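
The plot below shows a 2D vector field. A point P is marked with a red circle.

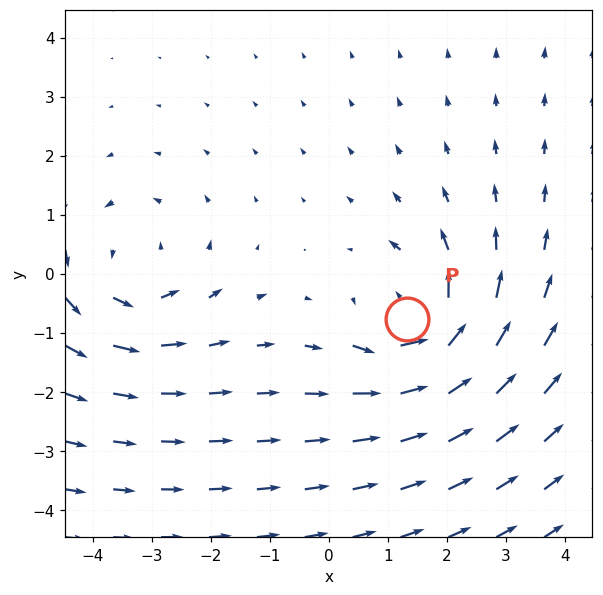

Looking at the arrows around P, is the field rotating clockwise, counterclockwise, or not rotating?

counterclockwise

Near P at (1.3, -0.8) the arrows circulate counterclockwise. The curl (z-component) there is about +5; positive curl means counterclockwise rotation.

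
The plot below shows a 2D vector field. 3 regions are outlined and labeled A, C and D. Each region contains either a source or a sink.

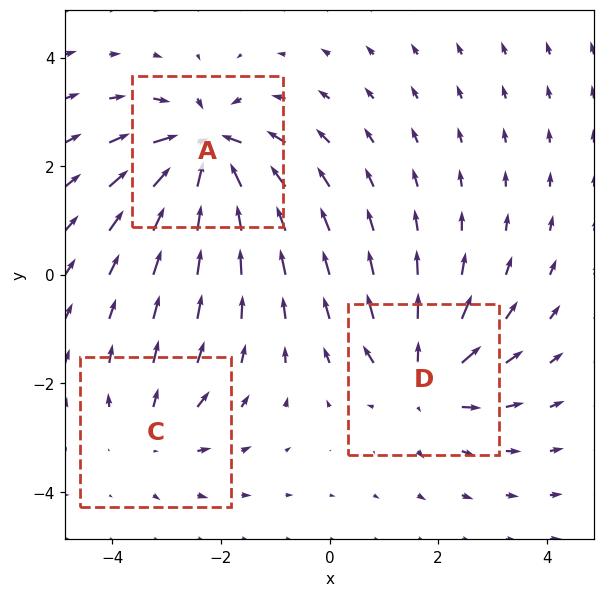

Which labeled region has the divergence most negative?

A

Divergence at each region's feature centre — A: about -6, C: about +3, D: about +4. Region A is most negative.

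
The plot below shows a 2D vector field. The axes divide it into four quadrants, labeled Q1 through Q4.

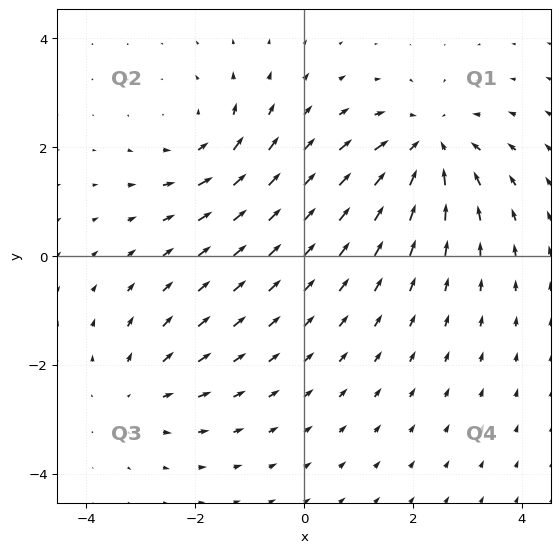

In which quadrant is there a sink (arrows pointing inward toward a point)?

Q1

The sink sits at approximately (2.3, 2.0), which lies in quadrant Q1. The divergence there is about -5, negative as expected for a sink.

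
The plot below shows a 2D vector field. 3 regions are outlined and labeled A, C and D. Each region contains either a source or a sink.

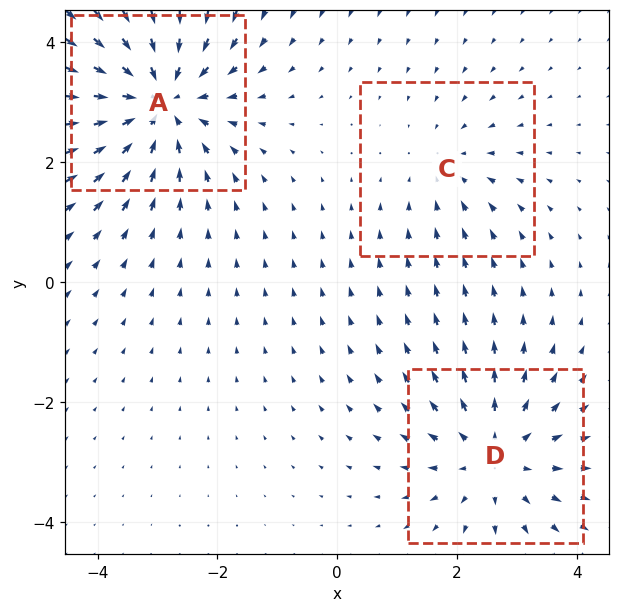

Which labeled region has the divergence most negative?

A

Divergence at each region's feature centre — A: about -4, C: about -2, D: about +3. Region A is most negative.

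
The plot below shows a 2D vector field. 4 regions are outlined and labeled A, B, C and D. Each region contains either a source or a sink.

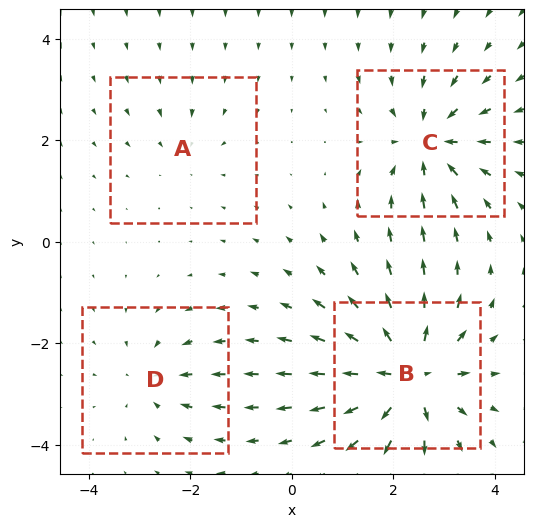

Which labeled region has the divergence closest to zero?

A

Divergence at each region's feature centre — A: about -2, B: about +8, C: about -6, D: about -4. Region A is closest to zero.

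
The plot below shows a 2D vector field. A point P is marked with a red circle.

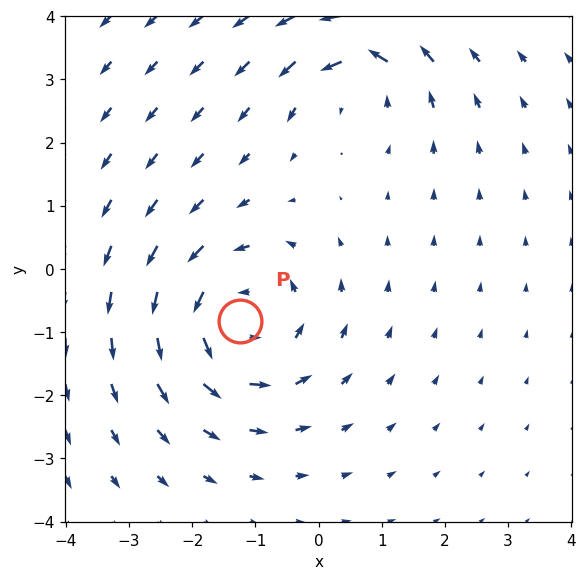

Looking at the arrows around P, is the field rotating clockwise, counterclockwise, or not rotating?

Near P at (-1.3, -0.8) the arrows circulate counterclockwise. The curl (z-component) there is about +4; positive curl means counterclockwise rotation.

counterclockwise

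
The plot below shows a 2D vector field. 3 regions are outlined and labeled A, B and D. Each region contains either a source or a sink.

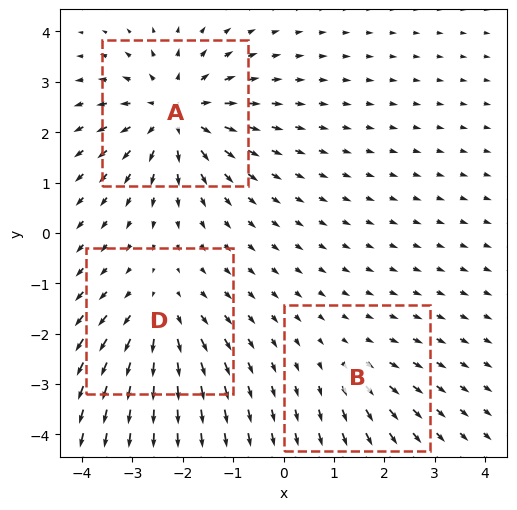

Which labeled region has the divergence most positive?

A

Divergence at each region's feature centre — A: about +5, B: about +2, D: about +3. Region A is most positive.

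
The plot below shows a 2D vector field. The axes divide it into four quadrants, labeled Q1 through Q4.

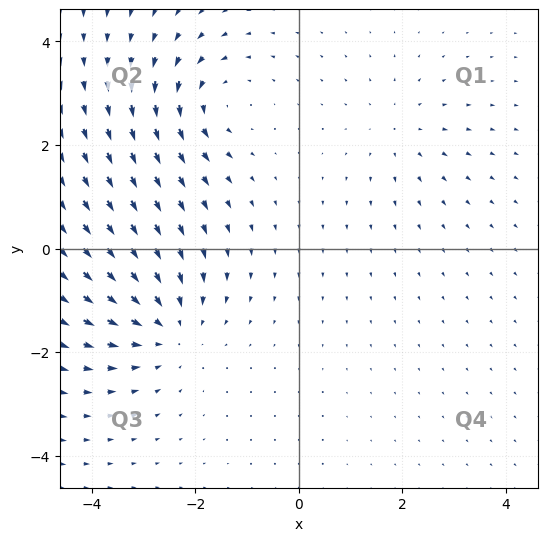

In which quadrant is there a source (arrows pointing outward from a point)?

Q1

The source sits at approximately (1.9, 2.3), which lies in quadrant Q1. The divergence there is about +2, positive as expected for a source.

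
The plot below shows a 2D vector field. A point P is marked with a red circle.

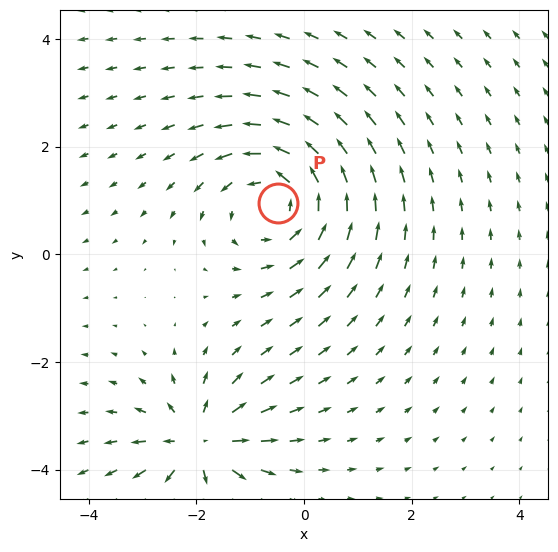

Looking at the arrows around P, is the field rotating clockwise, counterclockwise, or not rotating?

Near P at (-0.5, 1.0) the arrows circulate counterclockwise. The curl (z-component) there is about +4; positive curl means counterclockwise rotation.

counterclockwise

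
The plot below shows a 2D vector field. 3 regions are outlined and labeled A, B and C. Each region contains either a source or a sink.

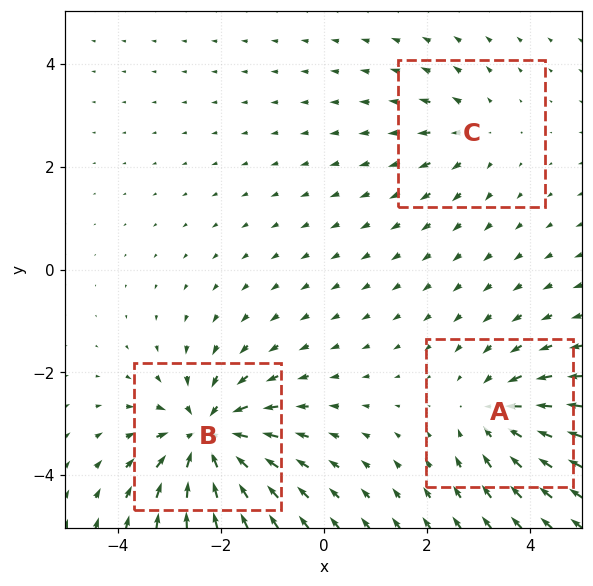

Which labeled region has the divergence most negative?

B

Divergence at each region's feature centre — A: about -3, B: about -6, C: about +2. Region B is most negative.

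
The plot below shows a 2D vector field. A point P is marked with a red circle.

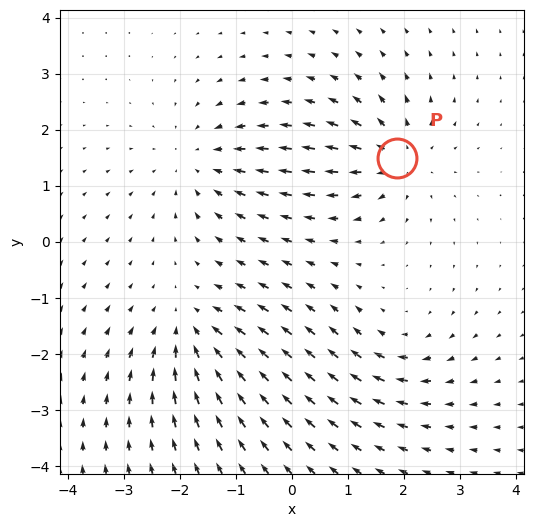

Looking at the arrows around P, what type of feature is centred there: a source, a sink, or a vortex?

source

At P (1.9, 1.5) the arrows spread outward. Divergence about +5, curl ≈0 — positive divergence with near-zero curl is a source.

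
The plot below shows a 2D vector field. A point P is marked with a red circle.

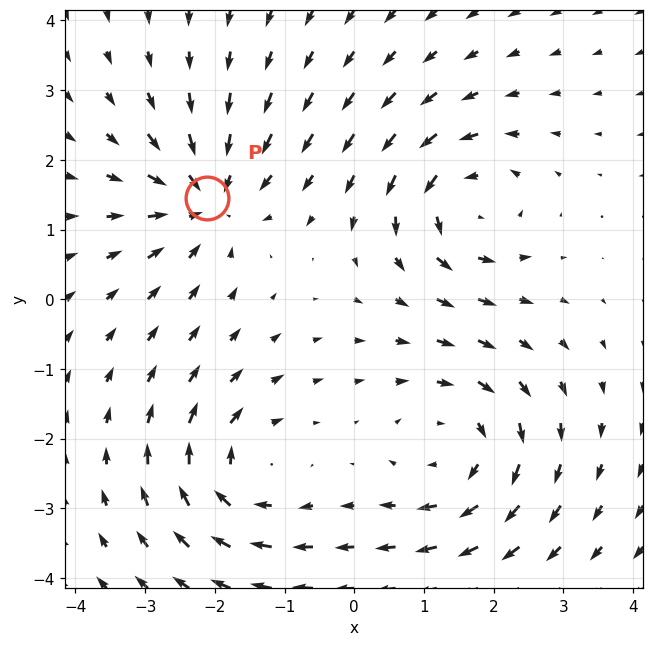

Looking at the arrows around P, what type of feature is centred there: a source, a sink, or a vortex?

sink

At P (-2.1, 1.4) the arrows converge inward. Divergence about -5, curl ≈0 — negative divergence with near-zero curl is a sink.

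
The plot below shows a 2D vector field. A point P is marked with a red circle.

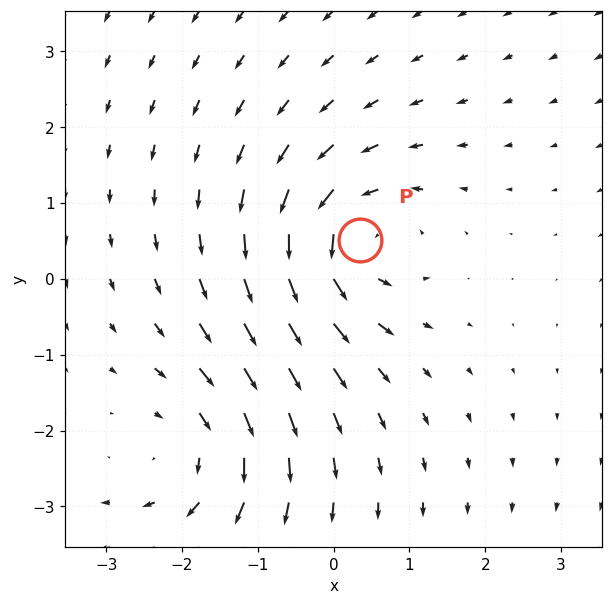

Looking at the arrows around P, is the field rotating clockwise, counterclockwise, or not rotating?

counterclockwise

Near P at (0.4, 0.5) the arrows circulate counterclockwise. The curl (z-component) there is about +5; positive curl means counterclockwise rotation.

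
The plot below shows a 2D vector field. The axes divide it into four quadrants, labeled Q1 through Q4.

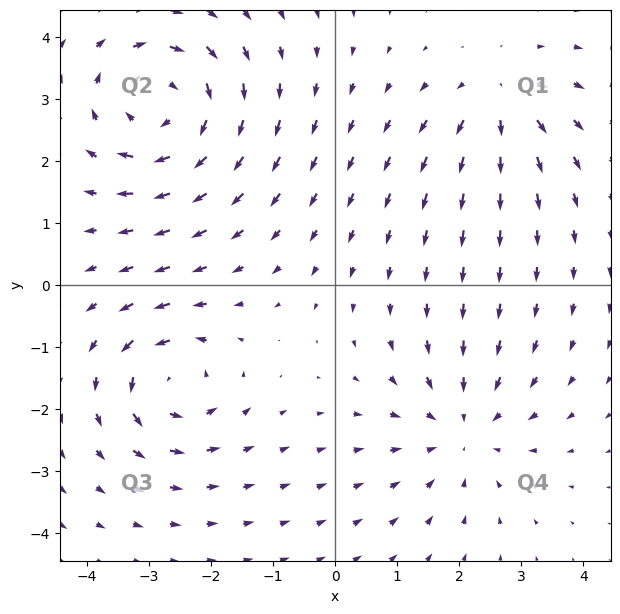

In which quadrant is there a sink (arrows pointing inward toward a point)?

Q4

The sink sits at approximately (2.1, -2.3), which lies in quadrant Q4. The divergence there is about -3, negative as expected for a sink.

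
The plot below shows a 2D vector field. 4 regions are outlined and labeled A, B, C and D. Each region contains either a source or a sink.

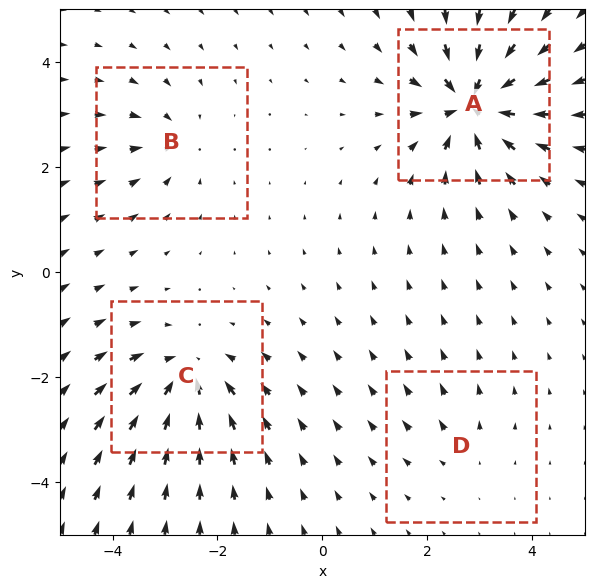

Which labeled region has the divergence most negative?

A

Divergence at each region's feature centre — A: about -9, B: about -4, C: about -6, D: about +2. Region A is most negative.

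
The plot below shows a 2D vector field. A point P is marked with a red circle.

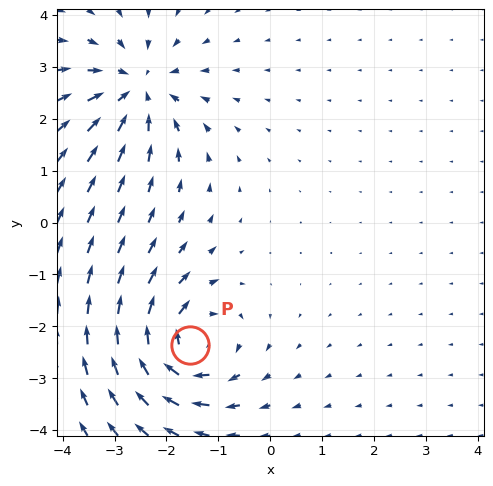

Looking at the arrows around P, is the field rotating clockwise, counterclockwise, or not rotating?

Near P at (-1.5, -2.4) the arrows circulate clockwise. The curl (z-component) there is about -6; negative curl means clockwise rotation.

clockwise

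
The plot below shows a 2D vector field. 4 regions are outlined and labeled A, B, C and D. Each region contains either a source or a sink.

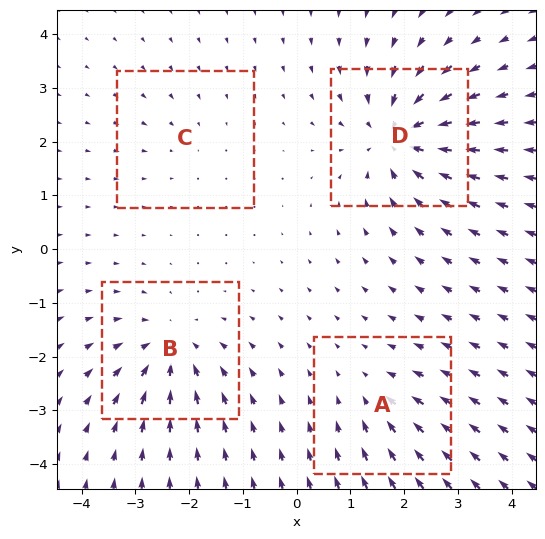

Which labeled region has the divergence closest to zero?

C

Divergence at each region's feature centre — A: about -3, B: about -6, C: about -2, D: about -8. Region C is closest to zero.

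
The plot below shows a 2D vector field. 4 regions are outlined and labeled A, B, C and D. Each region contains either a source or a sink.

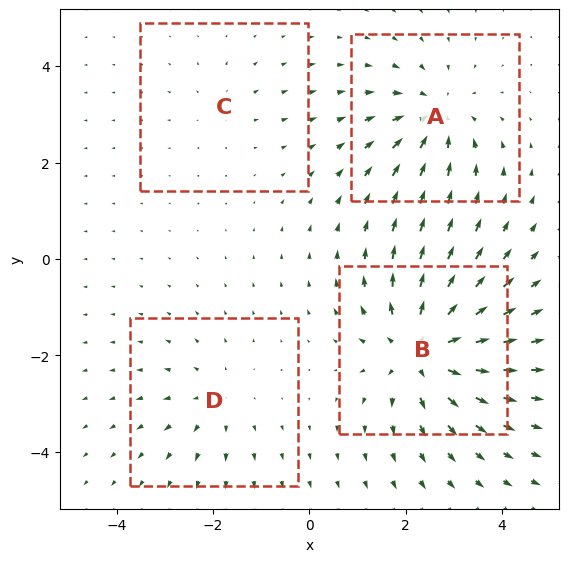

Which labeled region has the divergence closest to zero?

Divergence at each region's feature centre — A: about -5, B: about +7, C: about +2, D: about +3. Region C is closest to zero.

C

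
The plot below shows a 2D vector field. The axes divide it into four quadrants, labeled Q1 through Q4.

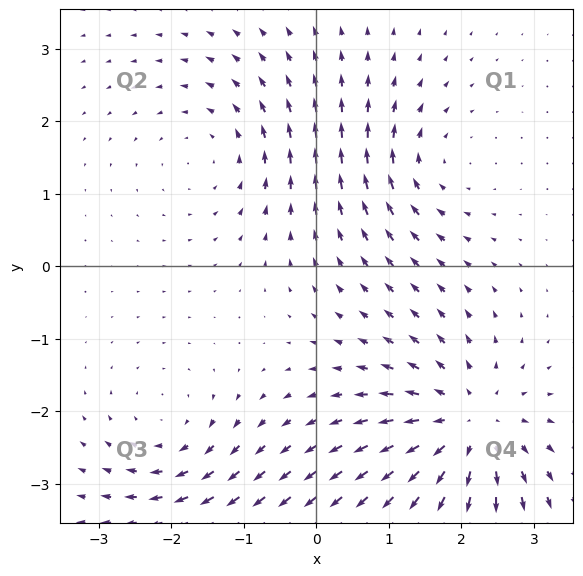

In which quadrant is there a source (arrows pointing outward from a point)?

Q4

The source sits at approximately (2.1, -2.2), which lies in quadrant Q4. The divergence there is about +5, positive as expected for a source.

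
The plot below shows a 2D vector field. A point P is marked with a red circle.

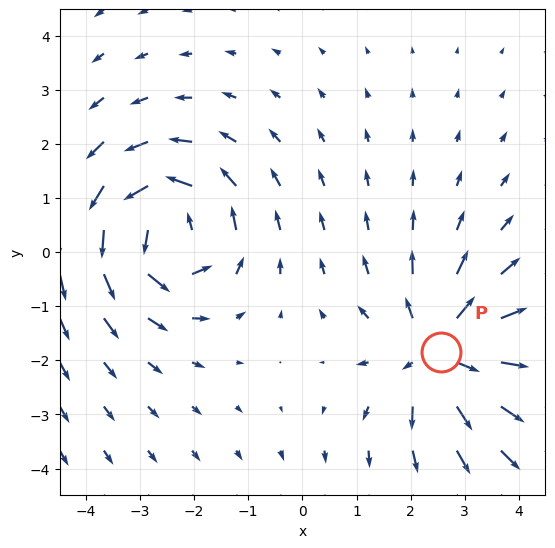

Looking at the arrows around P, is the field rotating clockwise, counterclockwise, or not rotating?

Near P at (2.6, -1.8) the arrows show no circulation. The curl there is ≈0.

not rotating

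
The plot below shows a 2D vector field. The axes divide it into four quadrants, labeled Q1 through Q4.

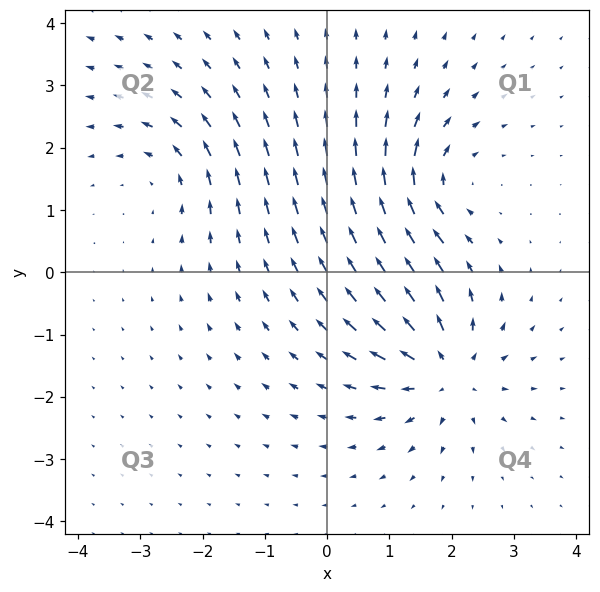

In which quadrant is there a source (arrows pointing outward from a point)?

Q4

The source sits at approximately (1.9, -1.6), which lies in quadrant Q4. The divergence there is about +6, positive as expected for a source.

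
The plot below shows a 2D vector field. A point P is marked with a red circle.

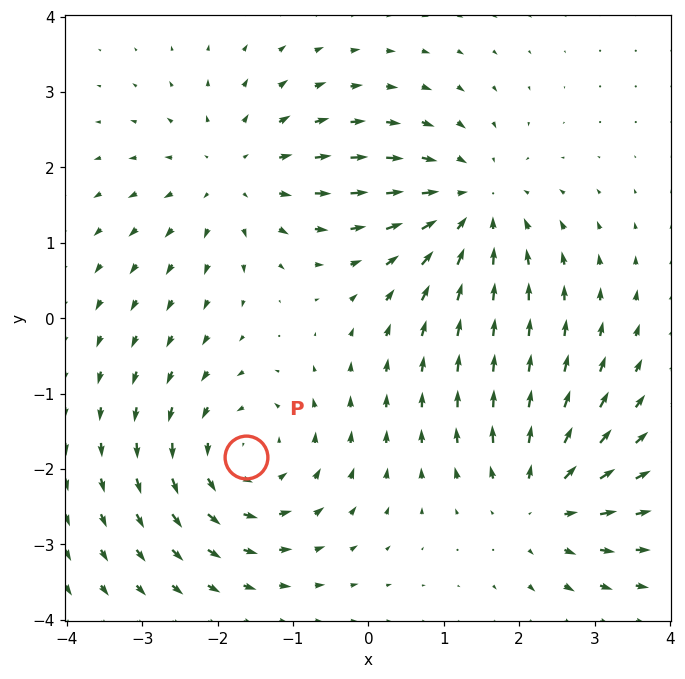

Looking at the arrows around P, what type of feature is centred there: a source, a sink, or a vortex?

vortex

At P (-1.6, -1.8) the arrows circulate counterclockwise. Divergence ≈0, curl about +4 — near-zero divergence with nonzero curl is a vortex.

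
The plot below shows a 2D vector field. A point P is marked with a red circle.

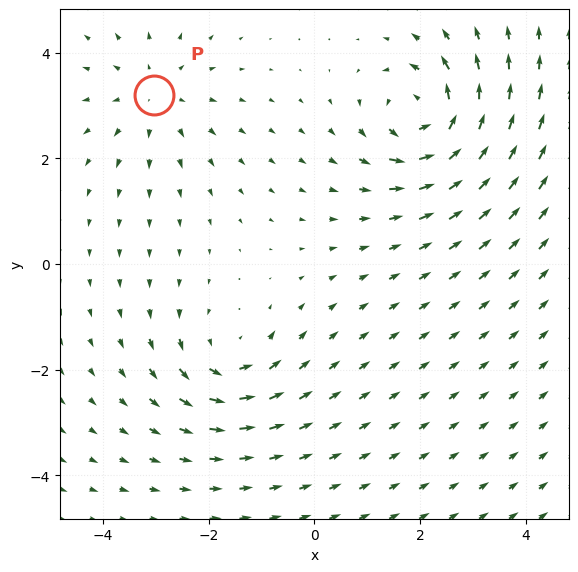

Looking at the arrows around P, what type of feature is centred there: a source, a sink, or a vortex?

At P (-3.0, 3.2) the arrows spread outward. Divergence about +3, curl ≈0 — positive divergence with near-zero curl is a source.

source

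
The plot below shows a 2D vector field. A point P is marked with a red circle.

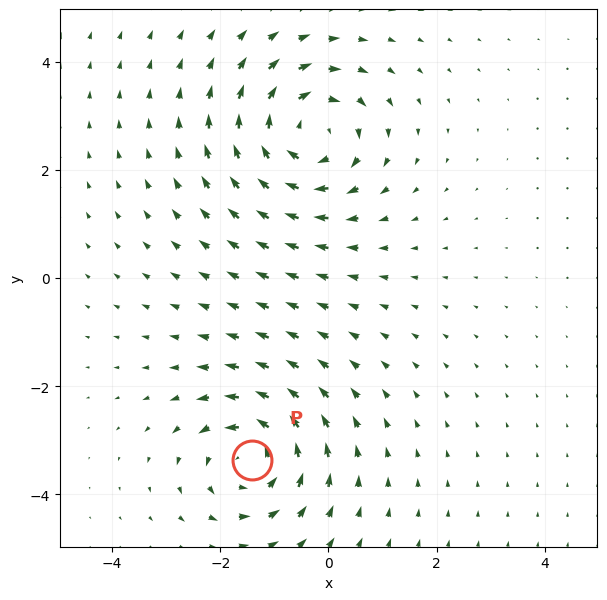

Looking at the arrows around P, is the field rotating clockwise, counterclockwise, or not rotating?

Near P at (-1.4, -3.4) the arrows circulate counterclockwise. The curl (z-component) there is about +5; positive curl means counterclockwise rotation.

counterclockwise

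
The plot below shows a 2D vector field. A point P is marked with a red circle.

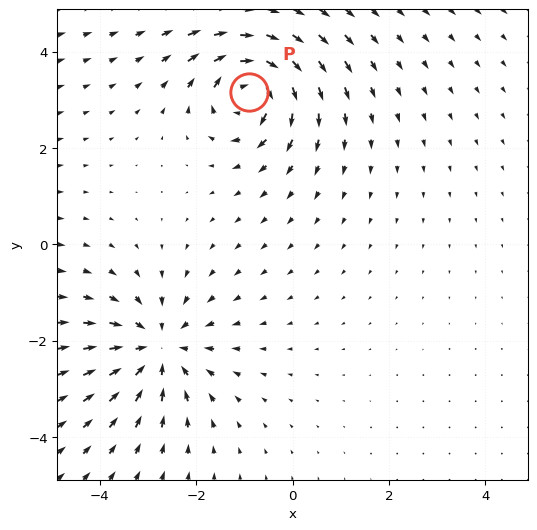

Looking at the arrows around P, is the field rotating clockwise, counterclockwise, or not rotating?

Near P at (-0.9, 3.2) the arrows circulate clockwise. The curl (z-component) there is about -6; negative curl means clockwise rotation.

clockwise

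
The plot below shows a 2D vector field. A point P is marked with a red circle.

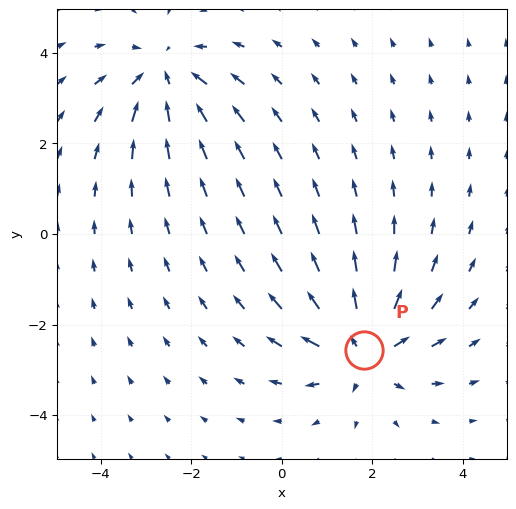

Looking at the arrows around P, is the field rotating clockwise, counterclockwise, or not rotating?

Near P at (1.8, -2.6) the arrows show no circulation. The curl there is ≈0.

not rotating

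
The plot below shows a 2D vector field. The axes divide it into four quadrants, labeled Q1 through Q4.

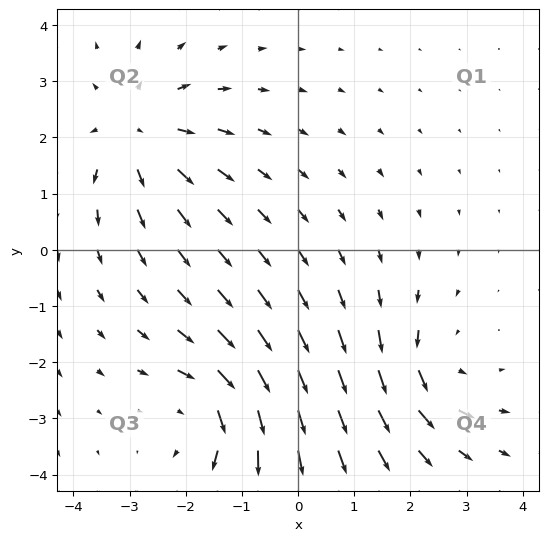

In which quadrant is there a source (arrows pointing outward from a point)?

The source sits at approximately (-2.9, 2.1), which lies in quadrant Q2. The divergence there is about +4, positive as expected for a source.

Q2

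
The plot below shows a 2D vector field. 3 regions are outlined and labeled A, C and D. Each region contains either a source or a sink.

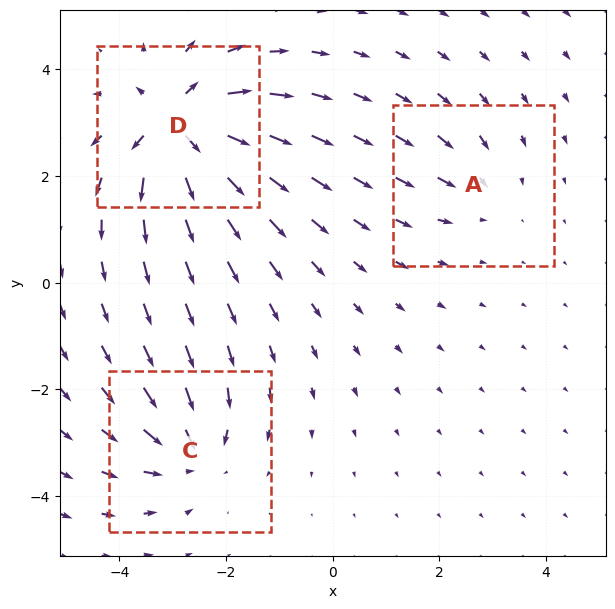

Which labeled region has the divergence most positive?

Divergence at each region's feature centre — A: about -2, C: about -4, D: about +6. Region D is most positive.

D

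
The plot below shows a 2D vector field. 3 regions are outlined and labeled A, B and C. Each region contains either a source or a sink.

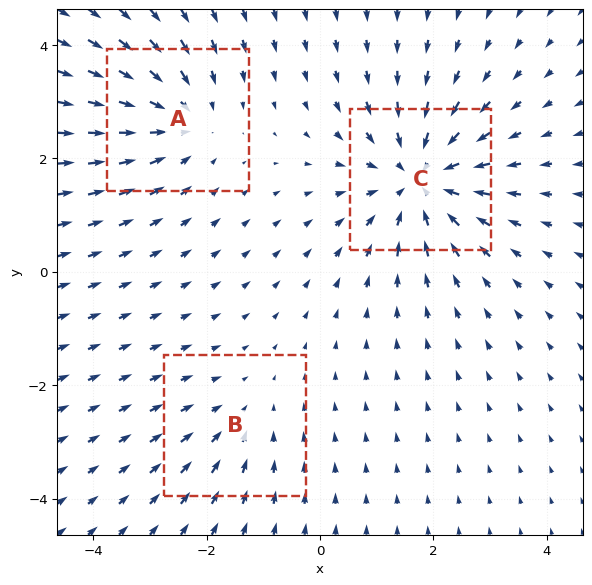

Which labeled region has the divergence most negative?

Divergence at each region's feature centre — A: about -3, B: about -2, C: about -4. Region C is most negative.

C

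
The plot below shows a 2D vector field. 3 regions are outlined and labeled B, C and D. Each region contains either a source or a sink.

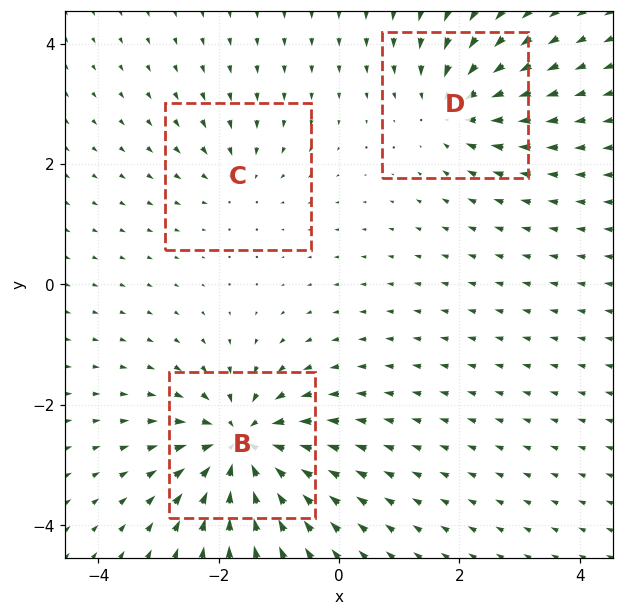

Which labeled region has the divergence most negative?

B

Divergence at each region's feature centre — B: about -6, C: about -2, D: about -4. Region B is most negative.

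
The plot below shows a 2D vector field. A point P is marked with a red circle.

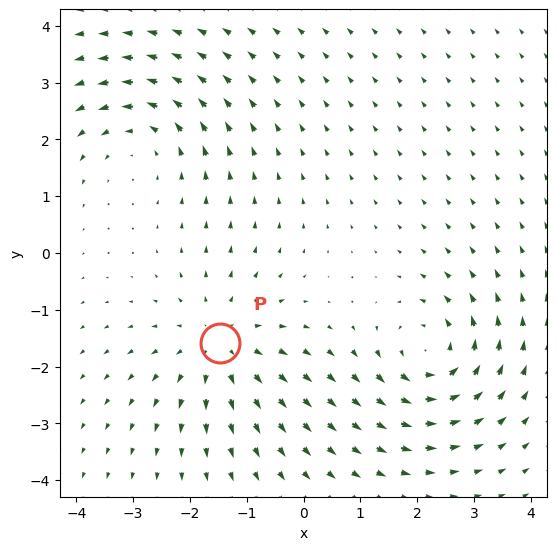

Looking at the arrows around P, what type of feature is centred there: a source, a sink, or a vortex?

source

At P (-1.5, -1.6) the arrows spread outward. Divergence about +3, curl ≈0 — positive divergence with near-zero curl is a source.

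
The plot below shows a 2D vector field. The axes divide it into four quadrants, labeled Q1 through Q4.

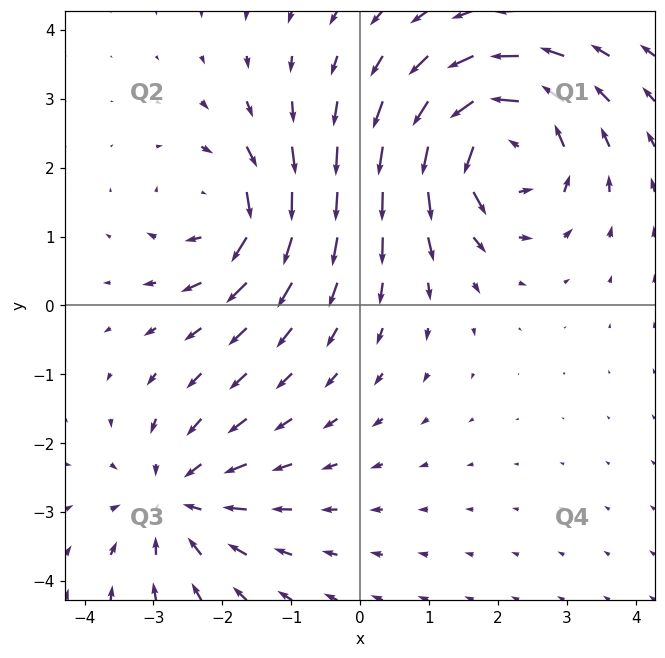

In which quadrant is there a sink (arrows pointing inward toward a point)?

Q3

The sink sits at approximately (-2.7, -2.8), which lies in quadrant Q3. The divergence there is about -4, negative as expected for a sink.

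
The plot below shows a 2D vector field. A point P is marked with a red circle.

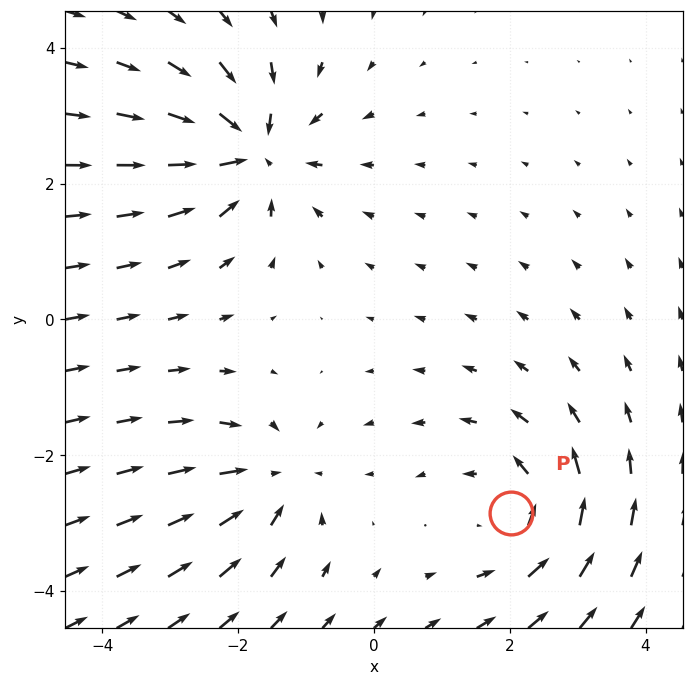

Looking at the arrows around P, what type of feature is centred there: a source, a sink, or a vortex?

At P (2.0, -2.8) the arrows circulate counterclockwise. Divergence ≈0, curl about +3 — near-zero divergence with nonzero curl is a vortex.

vortex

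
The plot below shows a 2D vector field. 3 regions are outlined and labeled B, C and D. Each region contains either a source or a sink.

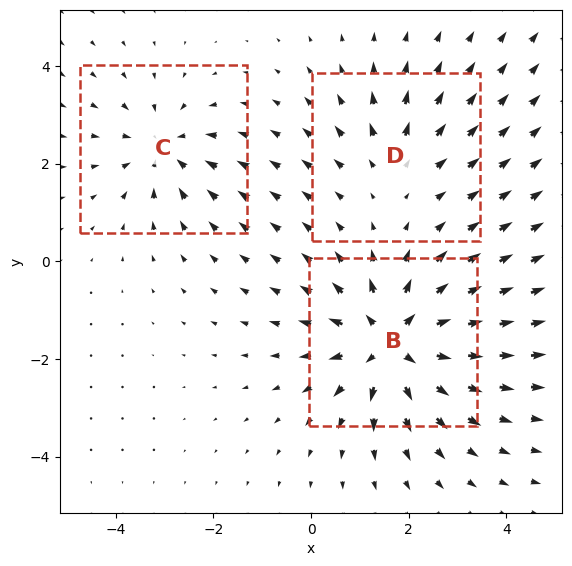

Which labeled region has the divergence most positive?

B

Divergence at each region's feature centre — B: about +5, C: about -3, D: about +2. Region B is most positive.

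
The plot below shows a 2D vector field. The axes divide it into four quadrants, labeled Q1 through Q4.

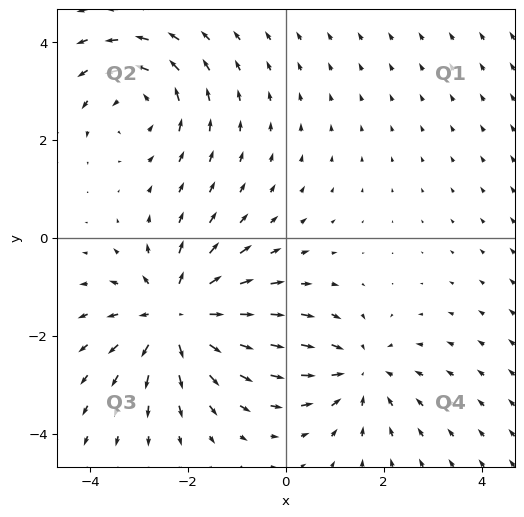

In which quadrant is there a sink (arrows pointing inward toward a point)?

The sink sits at approximately (1.5, -2.7), which lies in quadrant Q4. The divergence there is about -3, negative as expected for a sink.

Q4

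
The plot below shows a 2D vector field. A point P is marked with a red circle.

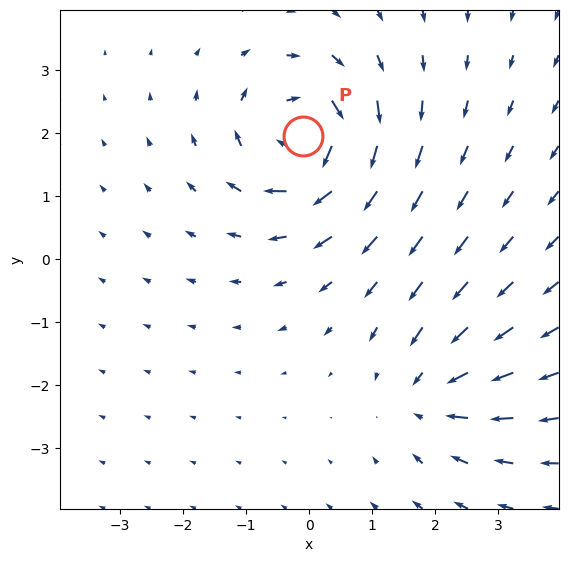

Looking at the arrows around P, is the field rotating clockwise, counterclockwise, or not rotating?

clockwise

Near P at (-0.1, 2.0) the arrows circulate clockwise. The curl (z-component) there is about -7; negative curl means clockwise rotation.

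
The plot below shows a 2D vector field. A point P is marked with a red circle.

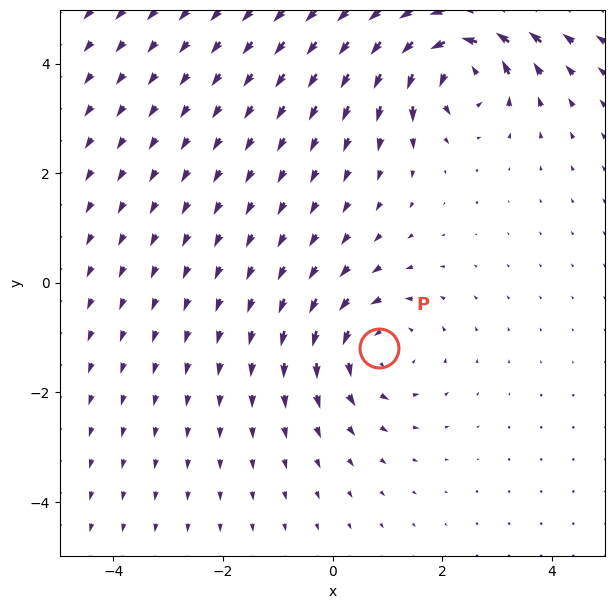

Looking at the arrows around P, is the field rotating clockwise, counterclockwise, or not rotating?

counterclockwise

Near P at (0.8, -1.2) the arrows circulate counterclockwise. The curl (z-component) there is about +3; positive curl means counterclockwise rotation.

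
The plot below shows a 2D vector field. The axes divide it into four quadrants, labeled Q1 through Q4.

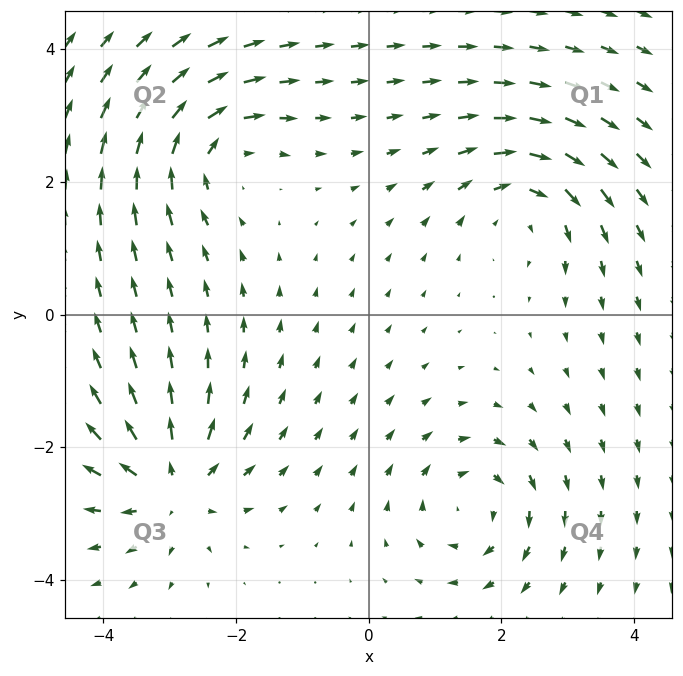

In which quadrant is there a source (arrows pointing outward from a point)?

Q3

The source sits at approximately (-3.0, -2.6), which lies in quadrant Q3. The divergence there is about +5, positive as expected for a source.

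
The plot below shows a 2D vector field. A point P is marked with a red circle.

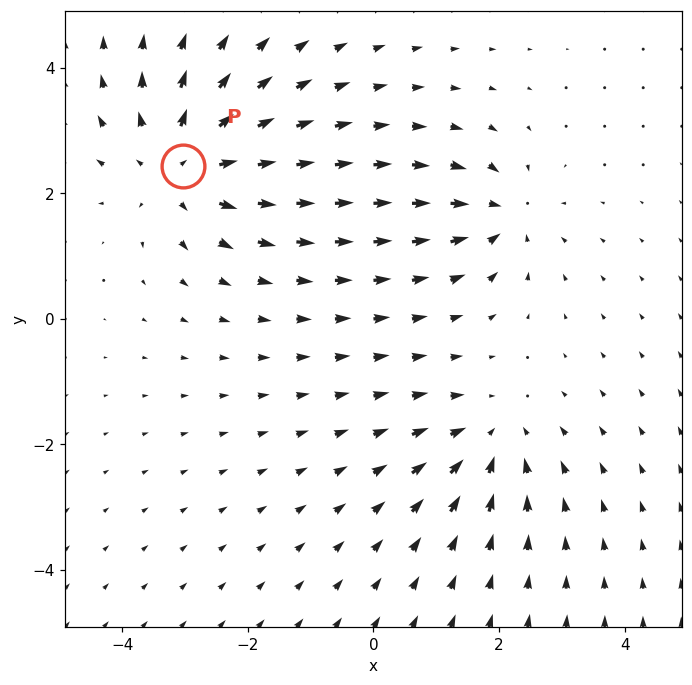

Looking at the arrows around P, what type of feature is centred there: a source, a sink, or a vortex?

source

At P (-3.0, 2.4) the arrows spread outward. Divergence about +5, curl ≈0 — positive divergence with near-zero curl is a source.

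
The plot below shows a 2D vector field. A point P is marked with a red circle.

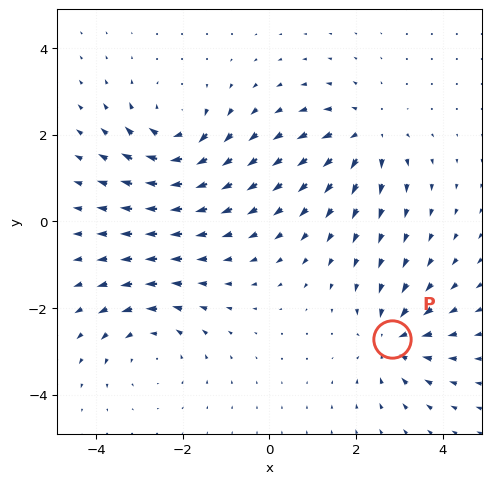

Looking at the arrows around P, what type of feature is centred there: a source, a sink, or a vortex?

At P (2.8, -2.7) the arrows converge inward. Divergence about -3, curl ≈0 — negative divergence with near-zero curl is a sink.

sink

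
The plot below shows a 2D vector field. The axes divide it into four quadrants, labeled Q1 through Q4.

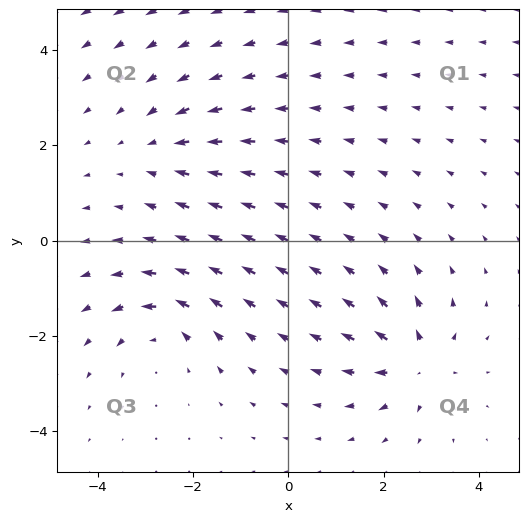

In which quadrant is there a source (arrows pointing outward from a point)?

The source sits at approximately (2.7, -2.5), which lies in quadrant Q4. The divergence there is about +5, positive as expected for a source.

Q4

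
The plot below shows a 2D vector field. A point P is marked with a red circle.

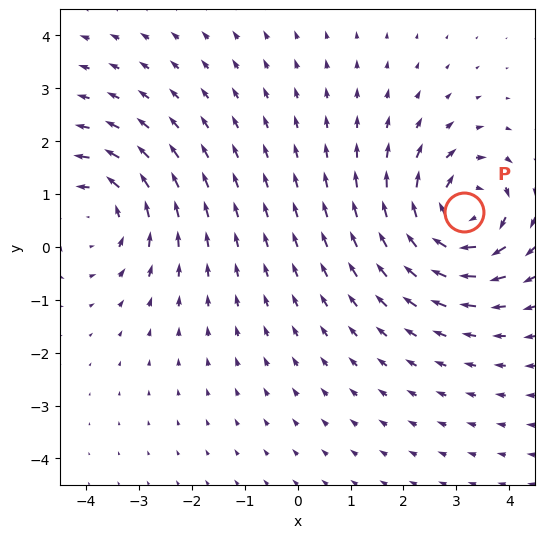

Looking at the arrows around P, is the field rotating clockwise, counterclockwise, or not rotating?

clockwise

Near P at (3.1, 0.7) the arrows circulate clockwise. The curl (z-component) there is about -5; negative curl means clockwise rotation.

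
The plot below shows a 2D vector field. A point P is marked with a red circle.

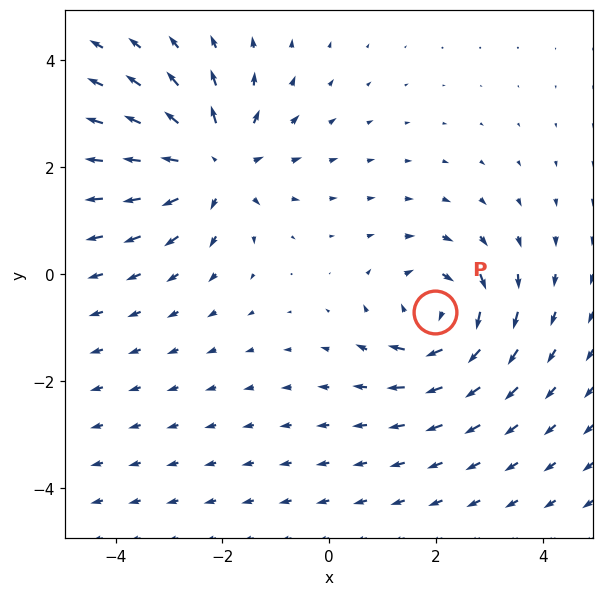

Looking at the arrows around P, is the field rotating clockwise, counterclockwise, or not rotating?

Near P at (2.0, -0.7) the arrows circulate clockwise. The curl (z-component) there is about -4; negative curl means clockwise rotation.

clockwise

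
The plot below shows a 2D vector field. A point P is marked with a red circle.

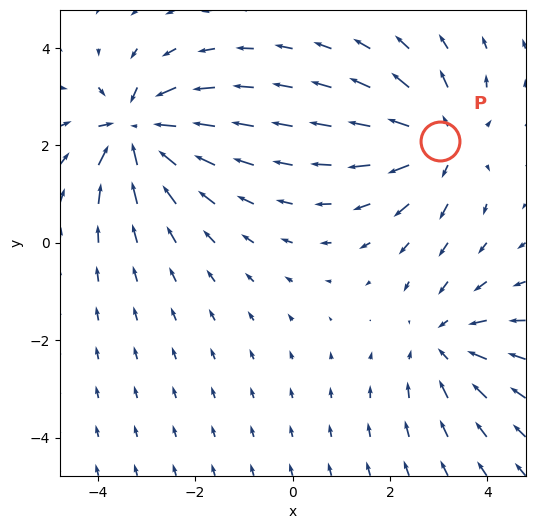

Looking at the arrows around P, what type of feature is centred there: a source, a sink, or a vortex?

source

At P (3.0, 2.1) the arrows spread outward. Divergence about +4, curl ≈0 — positive divergence with near-zero curl is a source.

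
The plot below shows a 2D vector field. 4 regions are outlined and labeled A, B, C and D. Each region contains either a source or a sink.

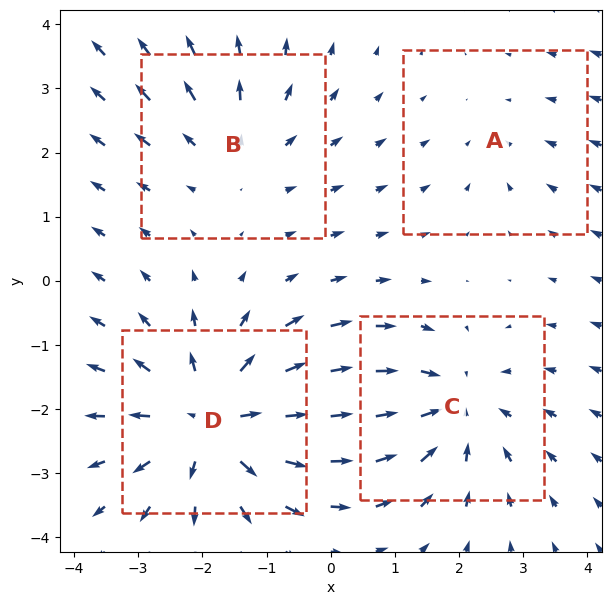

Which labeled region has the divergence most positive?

D

Divergence at each region's feature centre — A: about -2, B: about +3, C: about -4, D: about +5. Region D is most positive.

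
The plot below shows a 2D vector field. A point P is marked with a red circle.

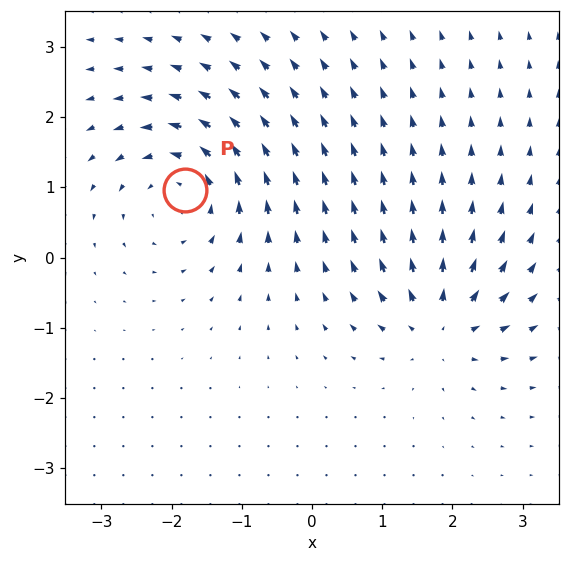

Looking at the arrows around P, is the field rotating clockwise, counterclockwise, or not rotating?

Near P at (-1.8, 1.0) the arrows circulate counterclockwise. The curl (z-component) there is about +5; positive curl means counterclockwise rotation.

counterclockwise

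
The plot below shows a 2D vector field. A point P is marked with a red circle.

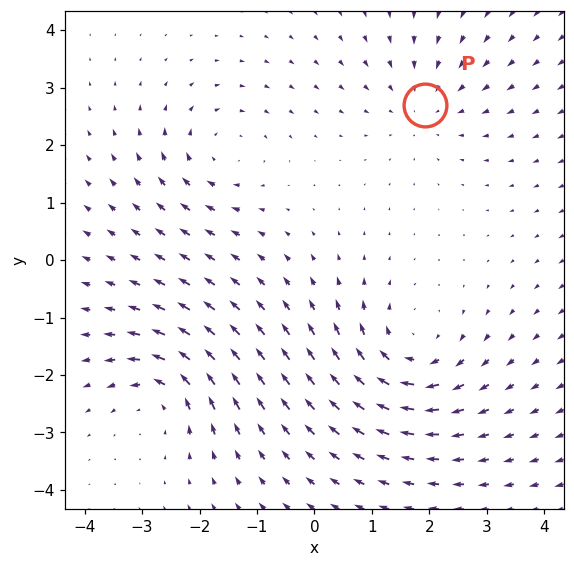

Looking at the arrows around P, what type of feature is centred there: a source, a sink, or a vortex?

At P (1.9, 2.7) the arrows converge inward. Divergence about -3, curl ≈0 — negative divergence with near-zero curl is a sink.

sink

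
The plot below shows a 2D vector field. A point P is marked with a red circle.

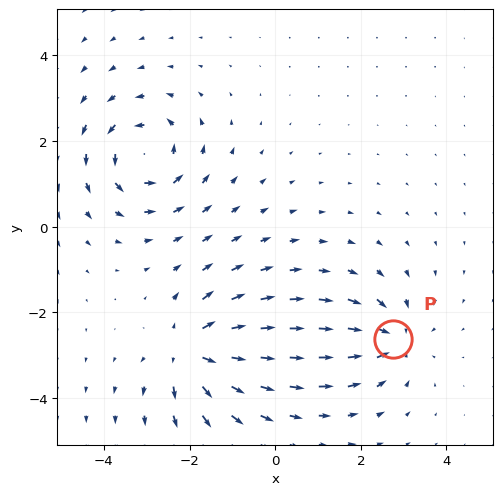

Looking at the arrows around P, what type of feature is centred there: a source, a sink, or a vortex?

At P (2.7, -2.6) the arrows converge inward. Divergence about -5, curl ≈0 — negative divergence with near-zero curl is a sink.

sink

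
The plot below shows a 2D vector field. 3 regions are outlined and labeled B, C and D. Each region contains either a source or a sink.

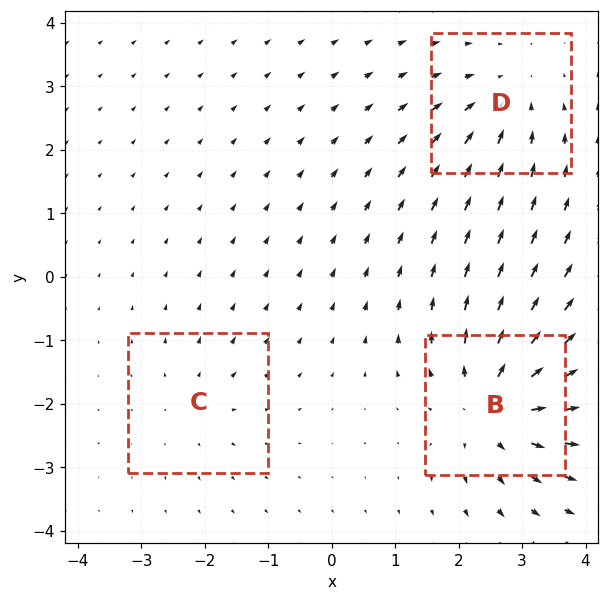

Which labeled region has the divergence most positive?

B

Divergence at each region's feature centre — B: about +5, C: about +2, D: about -3. Region B is most positive.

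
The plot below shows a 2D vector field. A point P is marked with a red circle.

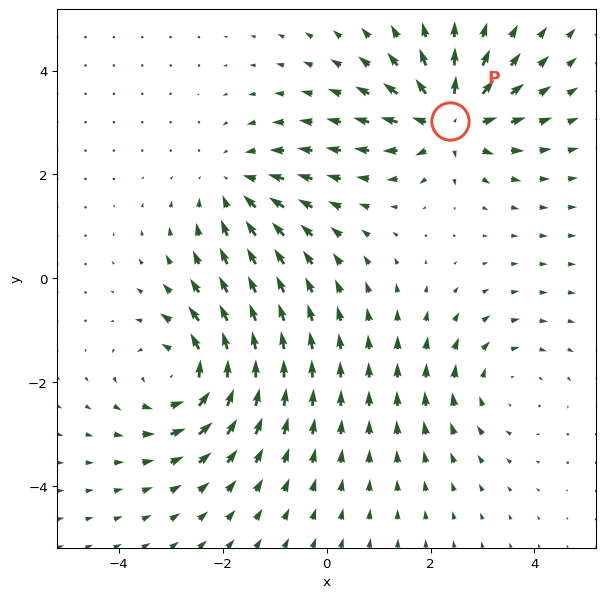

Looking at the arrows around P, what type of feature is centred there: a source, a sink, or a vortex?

source

At P (2.4, 3.0) the arrows spread outward. Divergence about +6, curl ≈0 — positive divergence with near-zero curl is a source.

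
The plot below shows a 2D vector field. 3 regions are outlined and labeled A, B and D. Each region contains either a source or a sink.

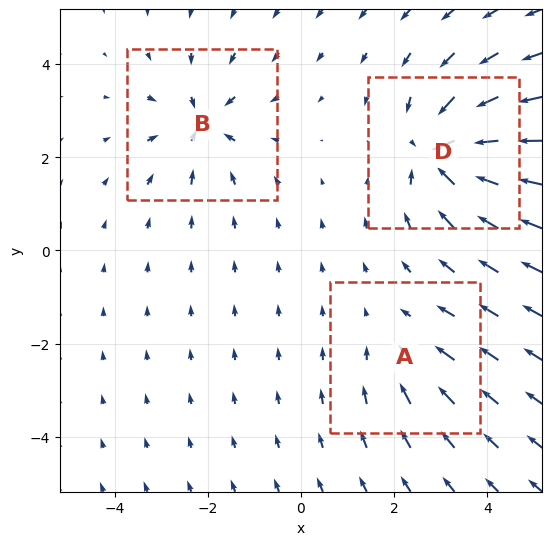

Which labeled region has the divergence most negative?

D

Divergence at each region's feature centre — A: about -2, B: about -4, D: about -6. Region D is most negative.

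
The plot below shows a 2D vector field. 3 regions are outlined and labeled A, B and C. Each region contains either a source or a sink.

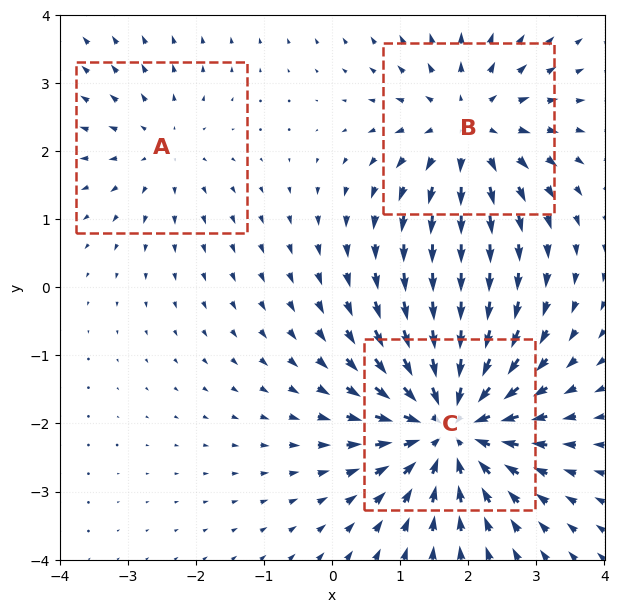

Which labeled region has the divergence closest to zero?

A

Divergence at each region's feature centre — A: about +2, B: about +3, C: about -5. Region A is closest to zero.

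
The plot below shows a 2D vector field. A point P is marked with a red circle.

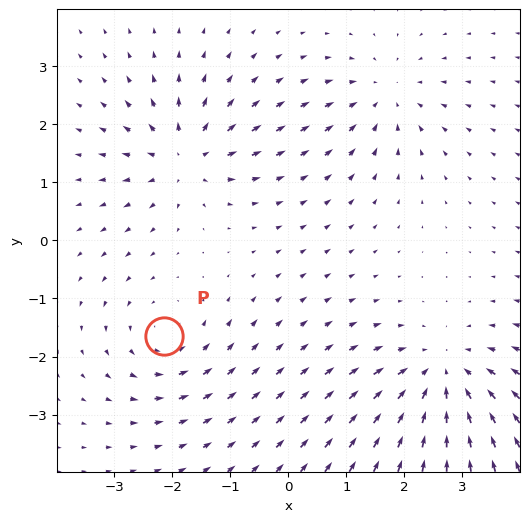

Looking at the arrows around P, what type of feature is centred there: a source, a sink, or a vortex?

vortex

At P (-2.1, -1.7) the arrows circulate counterclockwise. Divergence ≈0, curl about +4 — near-zero divergence with nonzero curl is a vortex.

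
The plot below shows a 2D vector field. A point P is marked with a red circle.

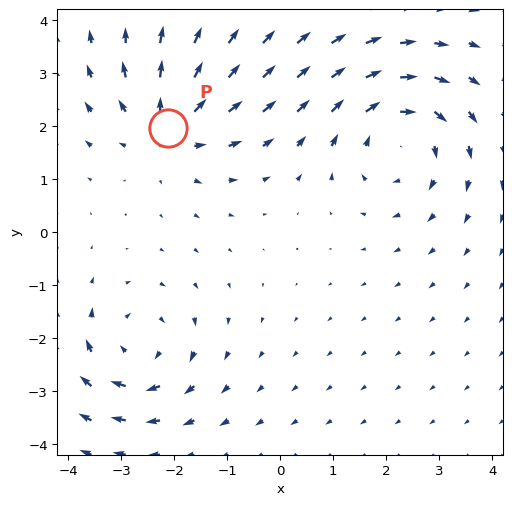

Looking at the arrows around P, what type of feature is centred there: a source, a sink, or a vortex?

source

At P (-2.1, 2.0) the arrows spread outward. Divergence about +4, curl ≈0 — positive divergence with near-zero curl is a source.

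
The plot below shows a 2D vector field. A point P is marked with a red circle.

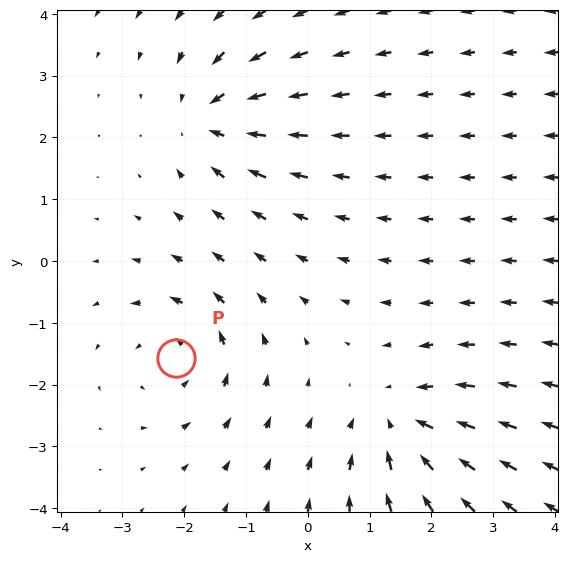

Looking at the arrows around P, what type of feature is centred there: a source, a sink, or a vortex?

At P (-2.1, -1.6) the arrows circulate counterclockwise. Divergence ≈0, curl about +4 — near-zero divergence with nonzero curl is a vortex.

vortex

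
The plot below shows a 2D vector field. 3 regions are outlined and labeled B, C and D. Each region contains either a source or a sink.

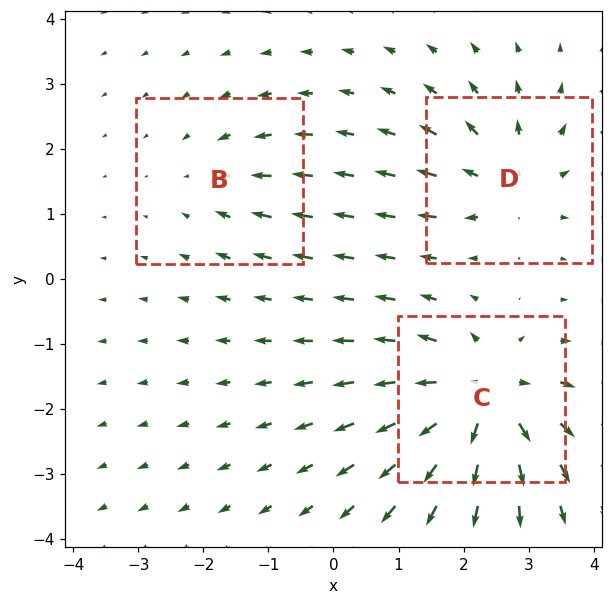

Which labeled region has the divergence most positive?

C

Divergence at each region's feature centre — B: about -2, C: about +5, D: about +3. Region C is most positive.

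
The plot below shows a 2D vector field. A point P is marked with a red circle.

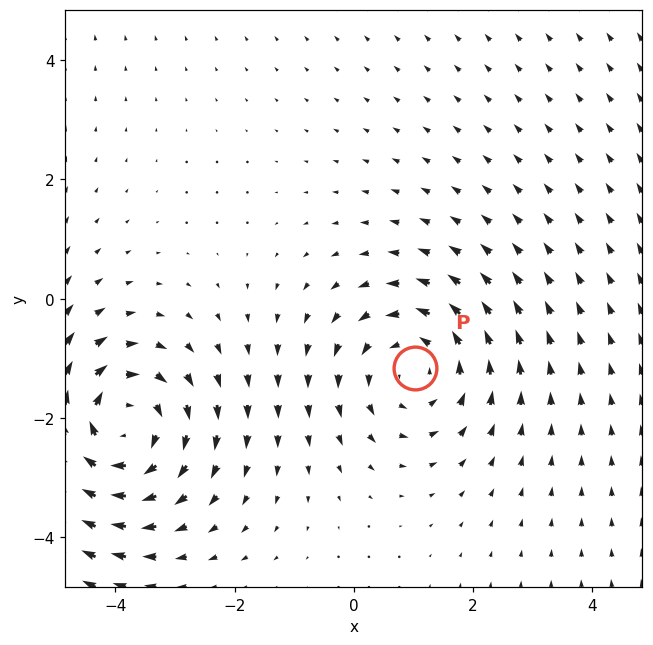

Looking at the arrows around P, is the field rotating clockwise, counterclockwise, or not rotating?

Near P at (1.0, -1.2) the arrows circulate counterclockwise. The curl (z-component) there is about +3; positive curl means counterclockwise rotation.

counterclockwise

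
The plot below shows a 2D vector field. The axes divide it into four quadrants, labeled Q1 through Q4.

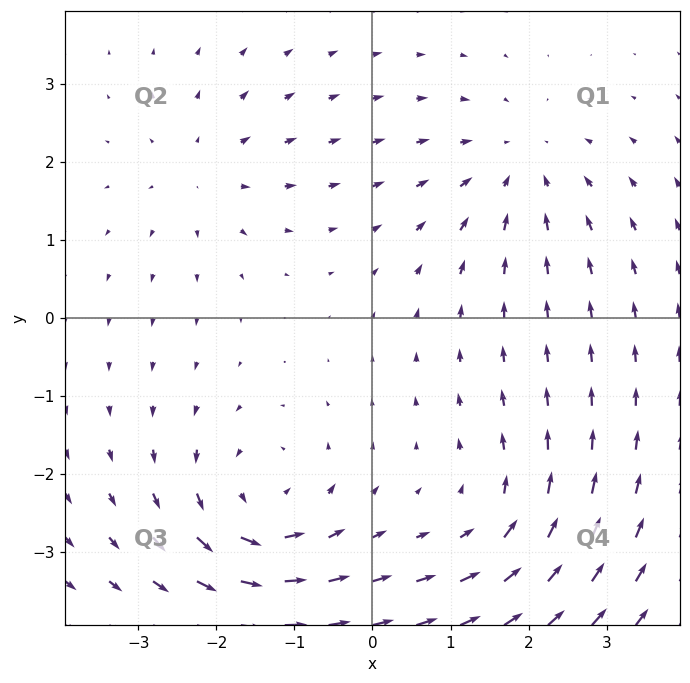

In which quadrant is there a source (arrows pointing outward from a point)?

Q2

The source sits at approximately (-2.2, 1.9), which lies in quadrant Q2. The divergence there is about +3, positive as expected for a source.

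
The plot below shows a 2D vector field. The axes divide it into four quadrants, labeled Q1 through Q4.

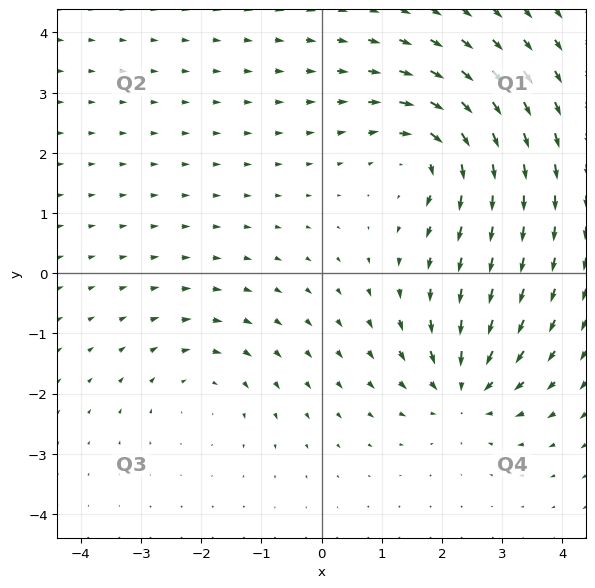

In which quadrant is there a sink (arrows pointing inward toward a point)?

The sink sits at approximately (2.4, -1.9), which lies in quadrant Q4. The divergence there is about -5, negative as expected for a sink.

Q4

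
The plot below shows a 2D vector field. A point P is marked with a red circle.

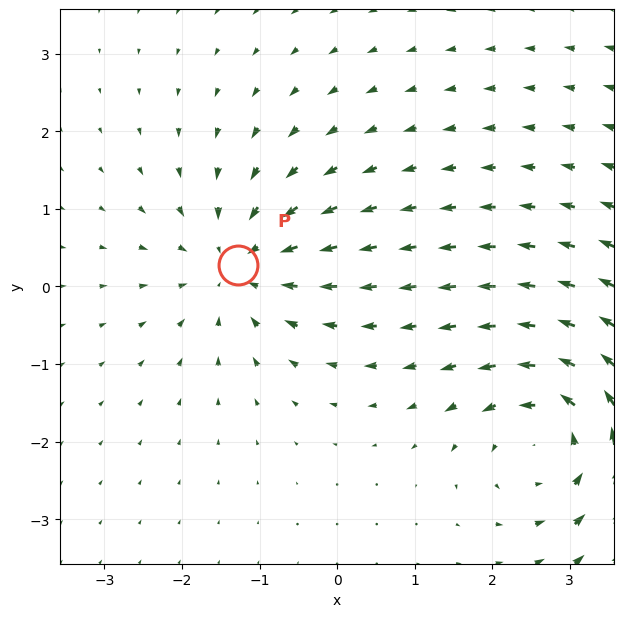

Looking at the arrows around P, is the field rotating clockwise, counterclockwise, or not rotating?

not rotating

Near P at (-1.3, 0.3) the arrows show no circulation. The curl there is ≈0.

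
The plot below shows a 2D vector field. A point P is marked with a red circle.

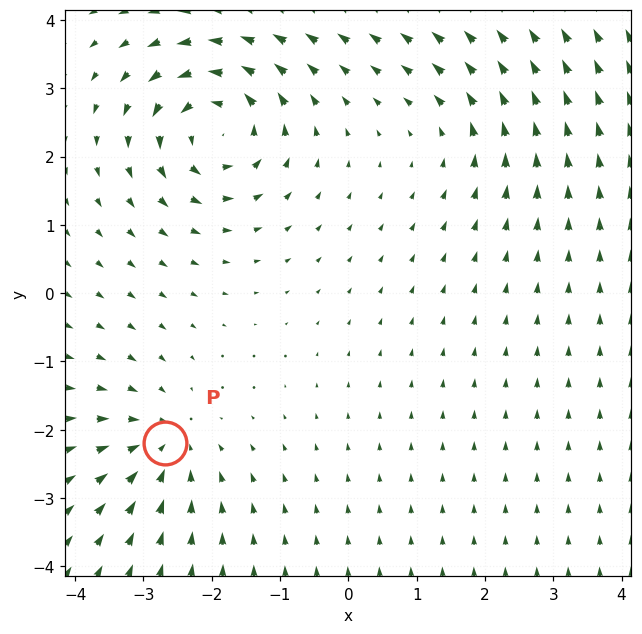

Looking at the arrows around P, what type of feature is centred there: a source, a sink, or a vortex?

sink

At P (-2.7, -2.2) the arrows converge inward. Divergence about -4, curl ≈0 — negative divergence with near-zero curl is a sink.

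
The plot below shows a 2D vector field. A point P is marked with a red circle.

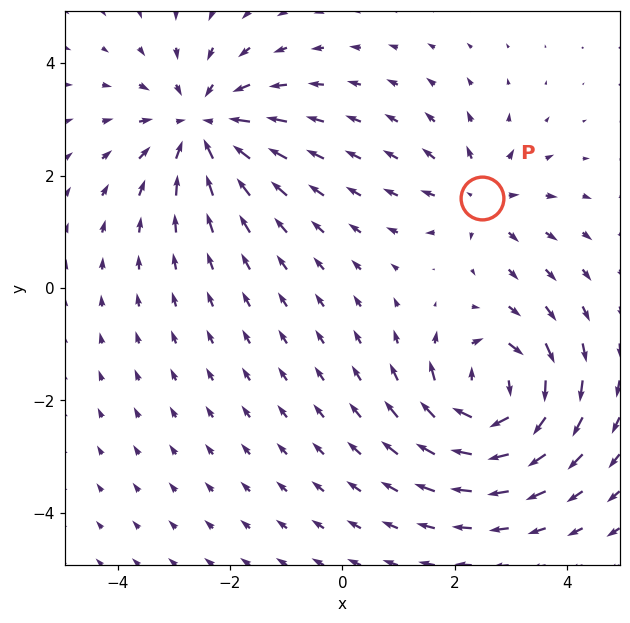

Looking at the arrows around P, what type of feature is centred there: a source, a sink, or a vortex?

At P (2.5, 1.6) the arrows spread outward. Divergence about +4, curl ≈0 — positive divergence with near-zero curl is a source.

source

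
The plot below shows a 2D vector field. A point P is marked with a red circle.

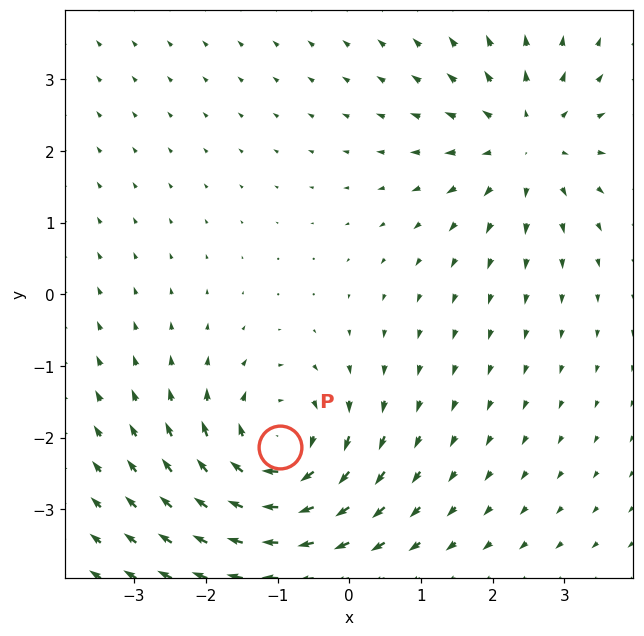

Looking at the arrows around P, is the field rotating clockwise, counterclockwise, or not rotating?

clockwise

Near P at (-1.0, -2.1) the arrows circulate clockwise. The curl (z-component) there is about -6; negative curl means clockwise rotation.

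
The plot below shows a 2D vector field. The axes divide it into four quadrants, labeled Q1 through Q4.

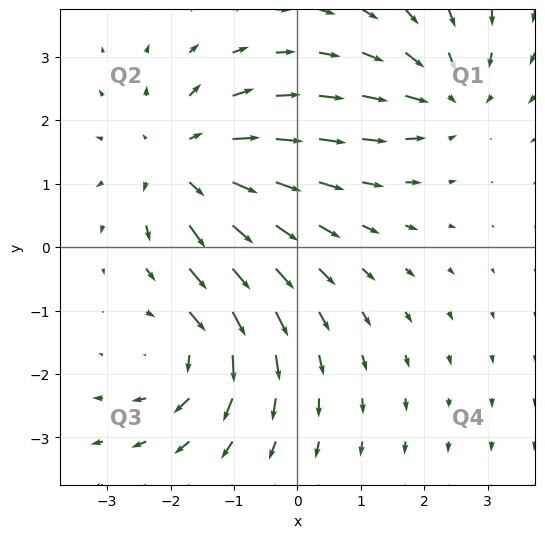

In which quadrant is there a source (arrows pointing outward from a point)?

Q2

The source sits at approximately (-1.8, 1.3), which lies in quadrant Q2. The divergence there is about +3, positive as expected for a source.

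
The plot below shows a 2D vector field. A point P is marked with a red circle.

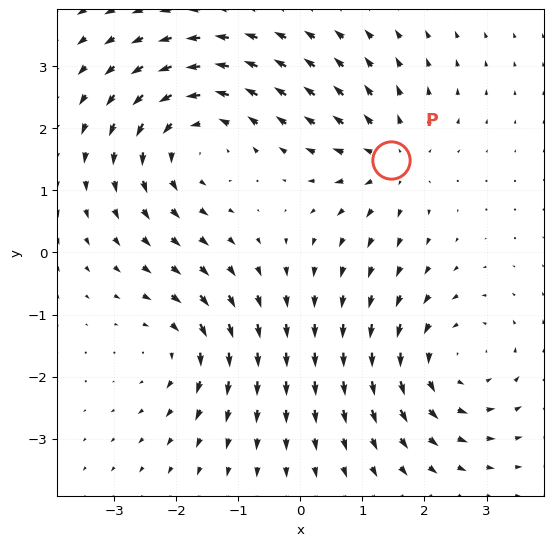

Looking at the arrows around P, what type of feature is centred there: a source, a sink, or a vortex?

At P (1.5, 1.5) the arrows spread outward. Divergence about +4, curl ≈0 — positive divergence with near-zero curl is a source.

source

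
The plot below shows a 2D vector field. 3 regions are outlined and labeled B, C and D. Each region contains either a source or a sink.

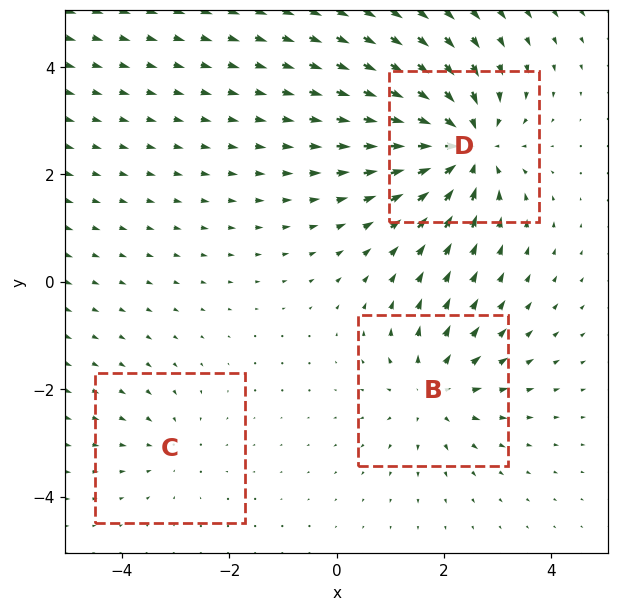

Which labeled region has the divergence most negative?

D

Divergence at each region's feature centre — B: about +3, C: about -2, D: about -6. Region D is most negative.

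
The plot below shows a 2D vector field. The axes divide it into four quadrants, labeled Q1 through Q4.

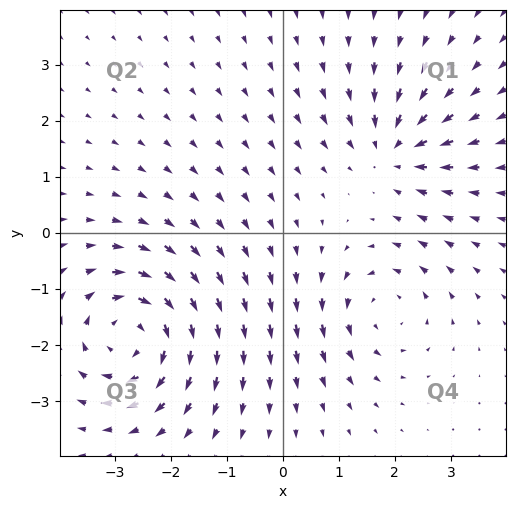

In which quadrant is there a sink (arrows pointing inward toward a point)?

Q1

The sink sits at approximately (2.0, 1.5), which lies in quadrant Q1. The divergence there is about -4, negative as expected for a sink.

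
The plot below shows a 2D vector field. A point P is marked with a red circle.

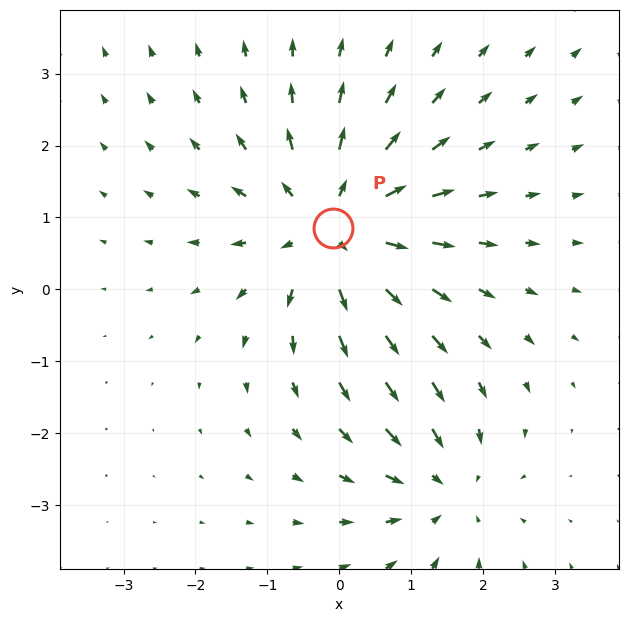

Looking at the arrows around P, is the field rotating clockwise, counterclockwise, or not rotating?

not rotating

Near P at (-0.1, 0.9) the arrows show no circulation. The curl there is ≈0.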